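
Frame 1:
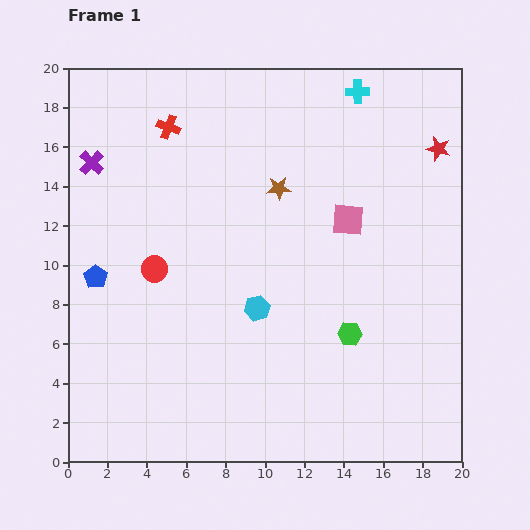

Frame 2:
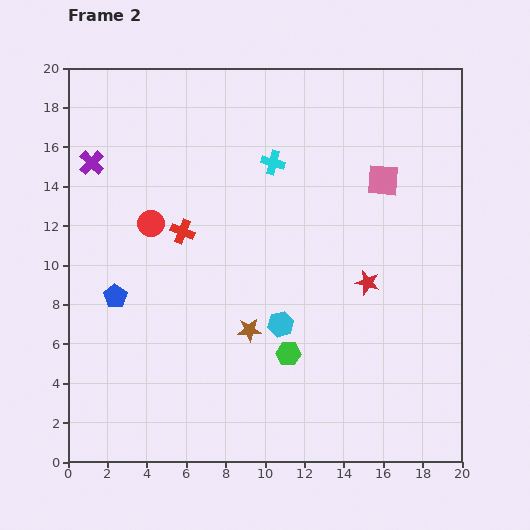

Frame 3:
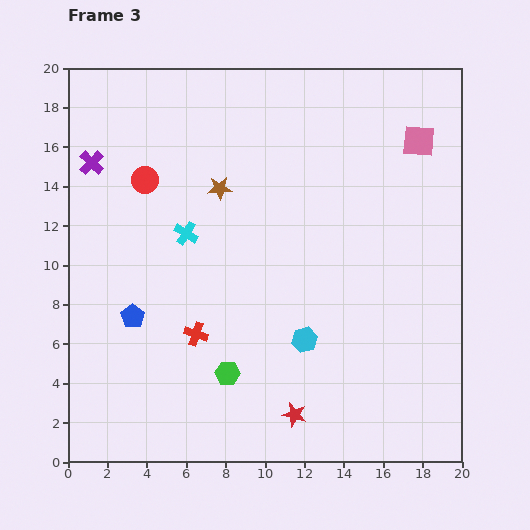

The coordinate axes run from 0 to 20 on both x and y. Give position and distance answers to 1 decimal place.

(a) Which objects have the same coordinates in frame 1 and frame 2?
the purple cross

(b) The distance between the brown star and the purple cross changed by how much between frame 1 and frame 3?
-3.0

Distance in frame 1: 9.6. Distance in frame 3: 6.6.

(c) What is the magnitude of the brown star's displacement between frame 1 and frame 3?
3.0

The brown star moved from (10.7, 13.9) to (7.7, 13.9), a distance of √(3.0² + 0.0²) ≈ 3.0.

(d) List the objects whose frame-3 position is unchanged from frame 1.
the purple cross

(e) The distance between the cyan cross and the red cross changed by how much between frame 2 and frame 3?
-0.7

Distance in frame 2: 5.8. Distance in frame 3: 5.1.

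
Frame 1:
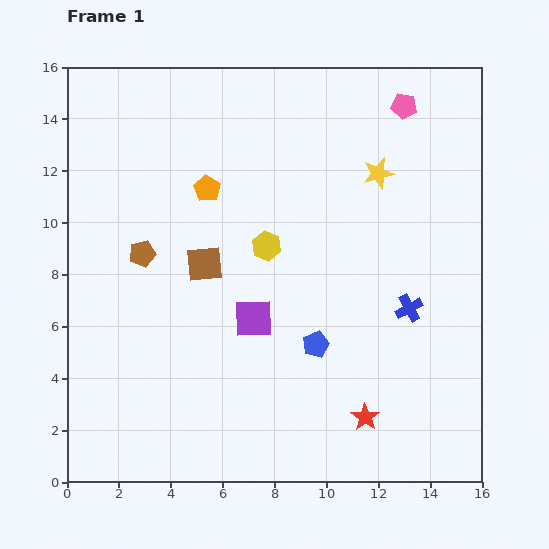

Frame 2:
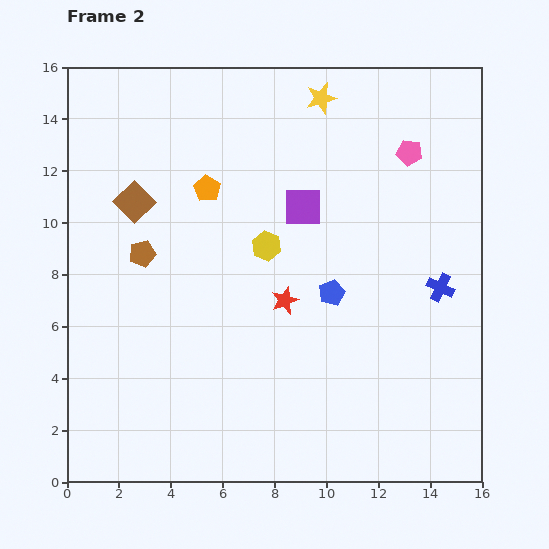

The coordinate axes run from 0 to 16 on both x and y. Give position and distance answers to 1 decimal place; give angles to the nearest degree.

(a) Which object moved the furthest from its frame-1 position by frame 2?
the red star

(moved 5.5; next 4.7)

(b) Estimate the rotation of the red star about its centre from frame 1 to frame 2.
16° clockwise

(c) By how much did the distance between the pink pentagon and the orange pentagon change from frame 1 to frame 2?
-0.3

Distance in frame 1: 8.2. Distance in frame 2: 7.9.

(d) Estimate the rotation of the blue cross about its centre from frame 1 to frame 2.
37° counter-clockwise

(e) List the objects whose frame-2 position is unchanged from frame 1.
the brown pentagon, the yellow hexagon, the orange pentagon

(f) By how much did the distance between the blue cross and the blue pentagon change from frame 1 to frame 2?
+0.3

Distance in frame 1: 3.9. Distance in frame 2: 4.2.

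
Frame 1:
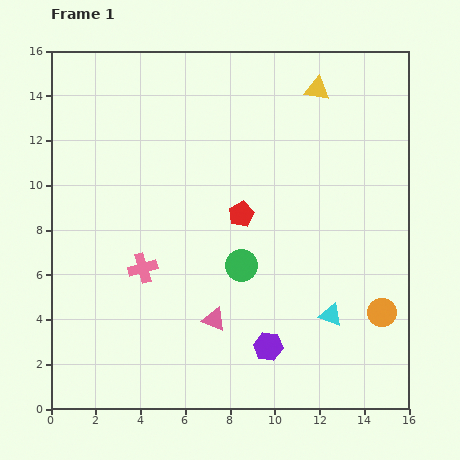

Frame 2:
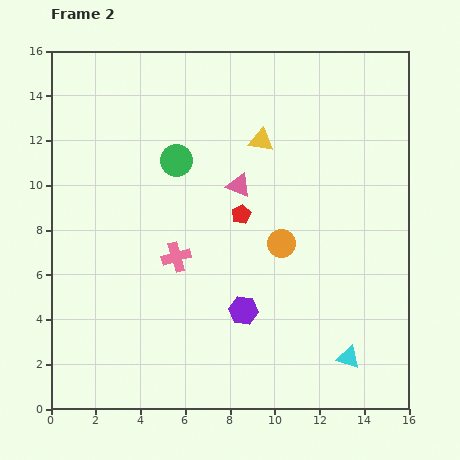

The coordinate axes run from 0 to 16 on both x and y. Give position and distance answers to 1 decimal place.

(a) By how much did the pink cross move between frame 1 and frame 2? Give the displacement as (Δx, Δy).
(1.5, 0.5)

The pink cross was at (4.1, 6.3) in frame 1 and (5.6, 6.8) in frame 2.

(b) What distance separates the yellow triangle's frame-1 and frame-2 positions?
3.4

The yellow triangle moved from (11.9, 14.3) to (9.4, 12.0), a distance of √(2.5² + 2.3²) ≈ 3.4.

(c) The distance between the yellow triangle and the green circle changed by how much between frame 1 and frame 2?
-4.7

Distance in frame 1: 8.6. Distance in frame 2: 3.9.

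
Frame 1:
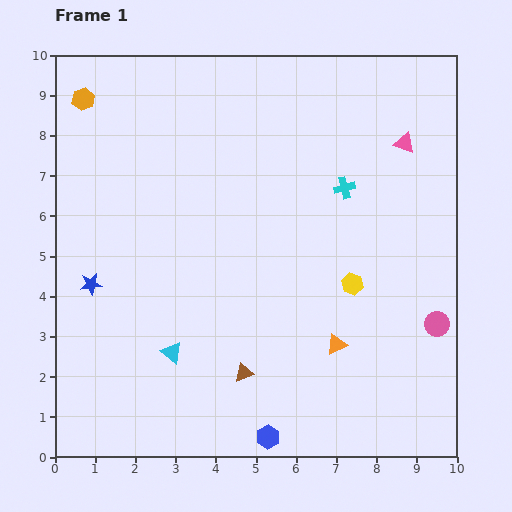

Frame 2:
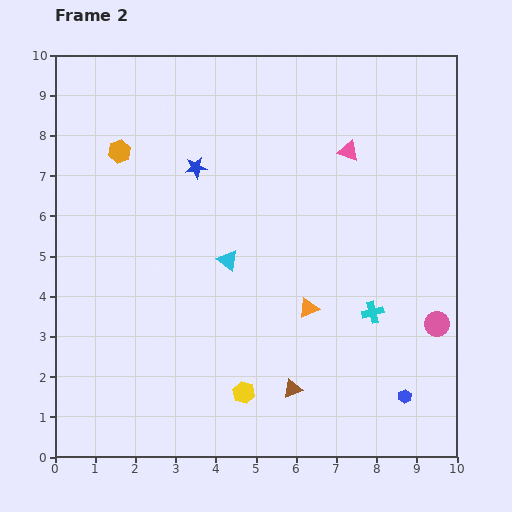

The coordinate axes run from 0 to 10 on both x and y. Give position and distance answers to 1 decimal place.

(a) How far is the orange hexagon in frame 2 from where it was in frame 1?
1.6

The orange hexagon moved from (0.7, 8.9) to (1.6, 7.6), a distance of √(0.9² + 1.3²) ≈ 1.6.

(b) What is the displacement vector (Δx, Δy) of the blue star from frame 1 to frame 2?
(2.6, 2.9)

The blue star was at (0.9, 4.3) in frame 1 and (3.5, 7.2) in frame 2.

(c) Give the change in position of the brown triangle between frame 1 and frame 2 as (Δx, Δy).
(1.2, -0.4)

The brown triangle was at (4.7, 2.1) in frame 1 and (5.9, 1.7) in frame 2.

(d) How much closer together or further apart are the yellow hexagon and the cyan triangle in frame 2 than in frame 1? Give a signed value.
-1.5

Distance in frame 1: 4.8. Distance in frame 2: 3.3.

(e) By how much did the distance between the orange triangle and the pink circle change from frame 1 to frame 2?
+0.7

Distance in frame 1: 2.5. Distance in frame 2: 3.2.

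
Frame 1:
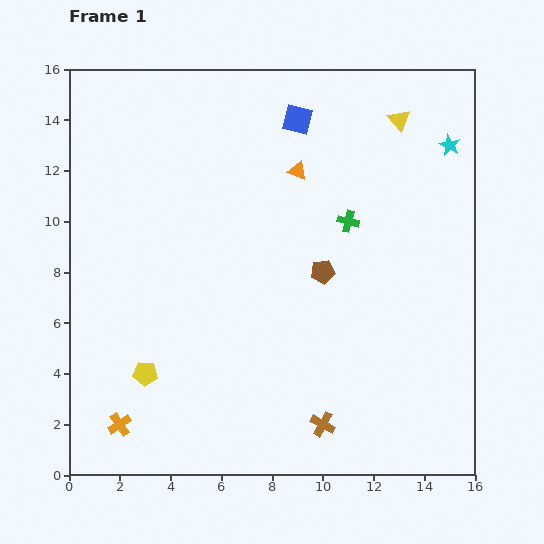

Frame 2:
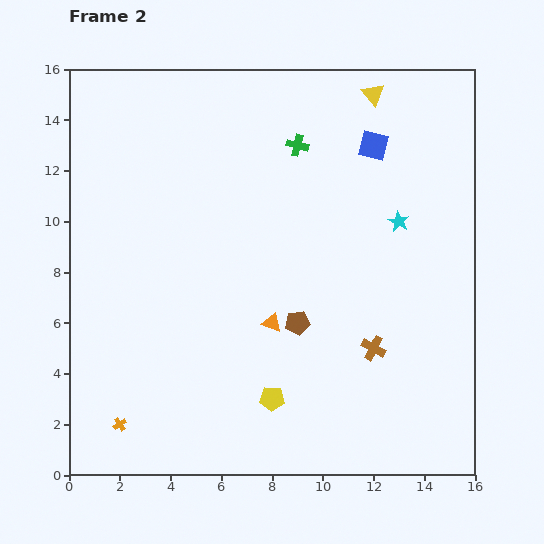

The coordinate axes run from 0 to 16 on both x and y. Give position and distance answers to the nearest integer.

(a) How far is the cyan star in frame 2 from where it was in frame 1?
4

The cyan star moved from (15, 13) to (13, 10), a distance of √(2² + 3²) ≈ 4.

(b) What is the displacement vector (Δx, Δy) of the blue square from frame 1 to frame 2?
(3, -1)

The blue square was at (9, 14) in frame 1 and (12, 13) in frame 2.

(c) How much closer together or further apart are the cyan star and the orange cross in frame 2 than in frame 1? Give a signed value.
-3

Distance in frame 1: 17. Distance in frame 2: 14.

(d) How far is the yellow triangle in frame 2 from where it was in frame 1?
1

The yellow triangle moved from (13, 14) to (12, 15), a distance of √(1² + 1²) ≈ 1.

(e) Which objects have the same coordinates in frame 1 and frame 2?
the orange cross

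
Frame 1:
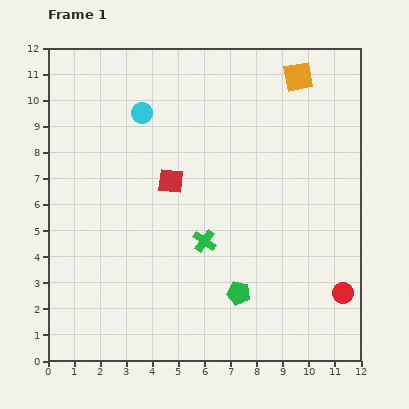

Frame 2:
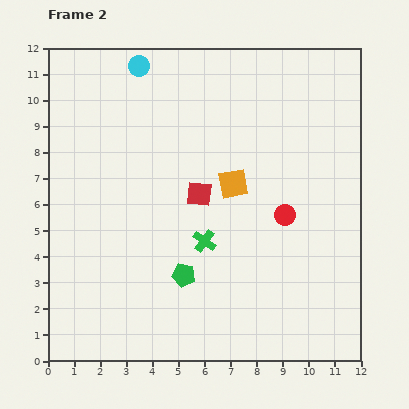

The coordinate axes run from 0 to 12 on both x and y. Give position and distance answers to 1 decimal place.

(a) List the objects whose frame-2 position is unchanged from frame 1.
the green cross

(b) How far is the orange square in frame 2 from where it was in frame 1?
4.8

The orange square moved from (9.6, 10.9) to (7.1, 6.8), a distance of √(2.5² + 4.1²) ≈ 4.8.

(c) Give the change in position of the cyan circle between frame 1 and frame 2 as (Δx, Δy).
(-0.1, 1.8)

The cyan circle was at (3.6, 9.5) in frame 1 and (3.5, 11.3) in frame 2.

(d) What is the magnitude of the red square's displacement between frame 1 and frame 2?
1.2

The red square moved from (4.7, 6.9) to (5.8, 6.4), a distance of √(1.1² + 0.5²) ≈ 1.2.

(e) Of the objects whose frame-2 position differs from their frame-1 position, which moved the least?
the red square

(moved 1.2)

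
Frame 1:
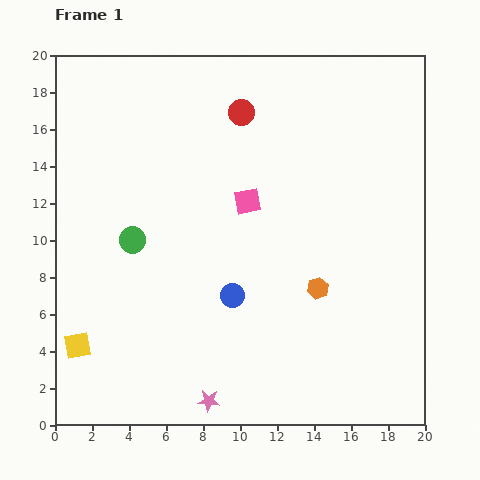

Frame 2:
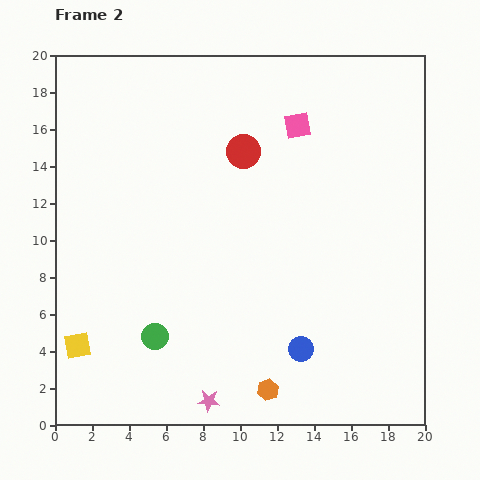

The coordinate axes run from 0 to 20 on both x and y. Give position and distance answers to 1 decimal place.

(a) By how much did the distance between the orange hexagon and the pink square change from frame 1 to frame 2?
+8.4

Distance in frame 1: 6.0. Distance in frame 2: 14.4.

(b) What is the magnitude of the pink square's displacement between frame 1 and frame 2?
4.9

The pink square moved from (10.4, 12.1) to (13.1, 16.2), a distance of √(2.7² + 4.1²) ≈ 4.9.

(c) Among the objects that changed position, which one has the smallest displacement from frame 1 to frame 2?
the red circle

(moved 2.1)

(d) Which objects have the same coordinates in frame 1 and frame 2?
the yellow square, the pink star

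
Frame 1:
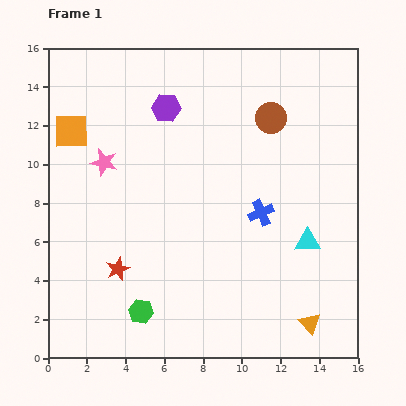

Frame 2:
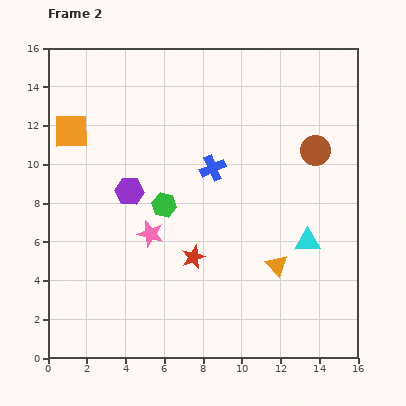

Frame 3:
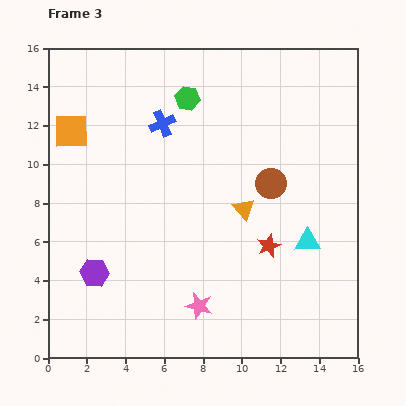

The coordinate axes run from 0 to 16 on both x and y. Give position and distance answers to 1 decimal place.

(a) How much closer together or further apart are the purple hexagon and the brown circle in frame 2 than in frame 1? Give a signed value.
+4.4

Distance in frame 1: 5.4. Distance in frame 2: 9.8.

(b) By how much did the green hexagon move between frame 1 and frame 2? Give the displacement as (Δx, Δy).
(1.2, 5.5)

The green hexagon was at (4.8, 2.4) in frame 1 and (6.0, 7.9) in frame 2.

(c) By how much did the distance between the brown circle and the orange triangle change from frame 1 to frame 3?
-8.9

Distance in frame 1: 10.8. Distance in frame 3: 1.9.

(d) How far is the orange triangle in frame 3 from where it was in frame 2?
3.4

The orange triangle moved from (11.8, 4.8) to (10.1, 7.7), a distance of √(1.7² + 2.9²) ≈ 3.4.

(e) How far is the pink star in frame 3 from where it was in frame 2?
4.5

The pink star moved from (5.3, 6.4) to (7.8, 2.7), a distance of √(2.5² + 3.7²) ≈ 4.5.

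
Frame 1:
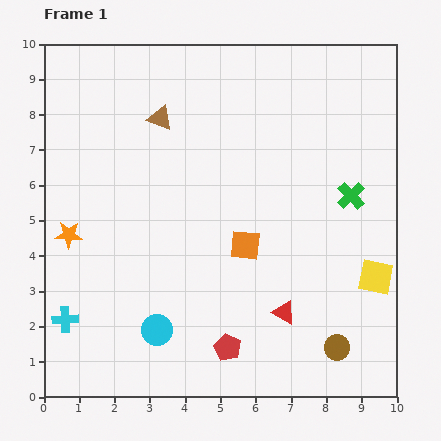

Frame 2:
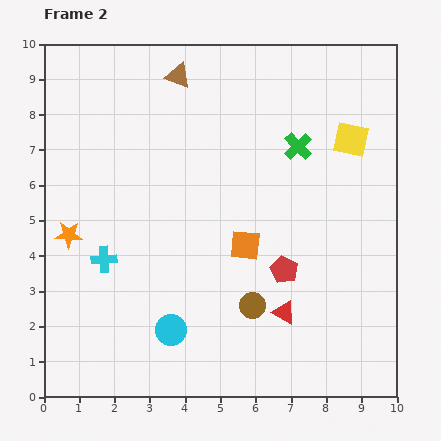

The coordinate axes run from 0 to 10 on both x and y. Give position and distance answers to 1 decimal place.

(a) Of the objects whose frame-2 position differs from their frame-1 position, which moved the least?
the cyan circle

(moved 0.4)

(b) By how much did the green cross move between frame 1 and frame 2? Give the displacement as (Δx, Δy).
(-1.5, 1.4)

The green cross was at (8.7, 5.7) in frame 1 and (7.2, 7.1) in frame 2.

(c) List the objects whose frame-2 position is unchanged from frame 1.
the orange star, the red triangle, the orange square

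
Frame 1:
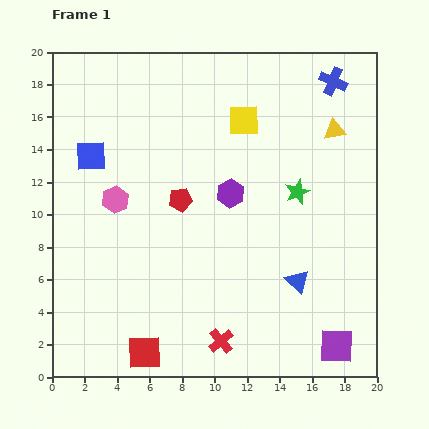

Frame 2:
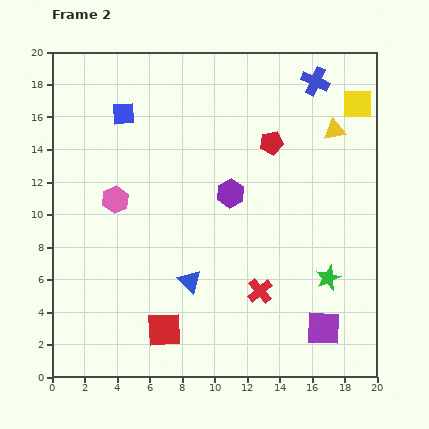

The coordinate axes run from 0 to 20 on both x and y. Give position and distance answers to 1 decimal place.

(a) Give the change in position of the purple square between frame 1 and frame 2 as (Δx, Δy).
(-0.8, 1.1)

The purple square was at (17.5, 1.9) in frame 1 and (16.7, 3.0) in frame 2.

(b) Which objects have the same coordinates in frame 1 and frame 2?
the pink hexagon, the purple hexagon, the yellow triangle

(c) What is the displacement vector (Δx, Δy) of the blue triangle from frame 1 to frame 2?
(-6.6, 0.0)

The blue triangle was at (15.1, 5.9) in frame 1 and (8.5, 5.9) in frame 2.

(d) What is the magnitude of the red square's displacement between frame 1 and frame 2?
1.8

The red square moved from (5.7, 1.5) to (6.9, 2.9), a distance of √(1.2² + 1.4²) ≈ 1.8.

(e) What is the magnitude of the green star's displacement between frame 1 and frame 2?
5.6

The green star moved from (15.1, 11.4) to (17.0, 6.1), a distance of √(1.9² + 5.3²) ≈ 5.6.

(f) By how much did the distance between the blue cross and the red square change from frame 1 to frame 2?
-2.4

Distance in frame 1: 20.3. Distance in frame 2: 17.9.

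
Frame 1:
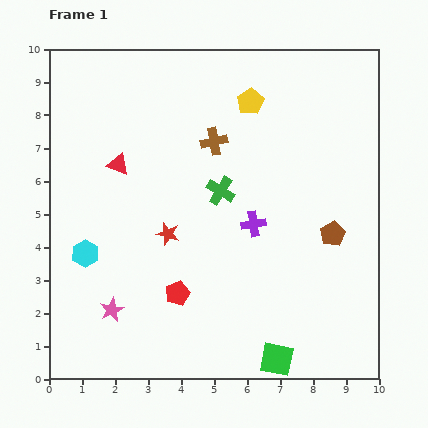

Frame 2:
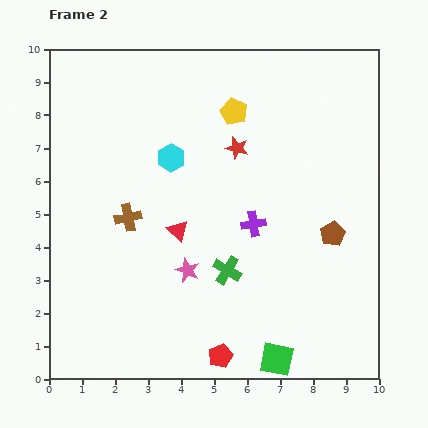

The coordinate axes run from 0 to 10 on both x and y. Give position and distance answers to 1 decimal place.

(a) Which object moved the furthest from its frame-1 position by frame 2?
the cyan hexagon

(moved 3.9; next 3.5)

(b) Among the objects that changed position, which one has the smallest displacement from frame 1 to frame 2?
the yellow pentagon

(moved 0.6)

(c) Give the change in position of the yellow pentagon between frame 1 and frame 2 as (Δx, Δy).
(-0.5, -0.3)

The yellow pentagon was at (6.1, 8.4) in frame 1 and (5.6, 8.1) in frame 2.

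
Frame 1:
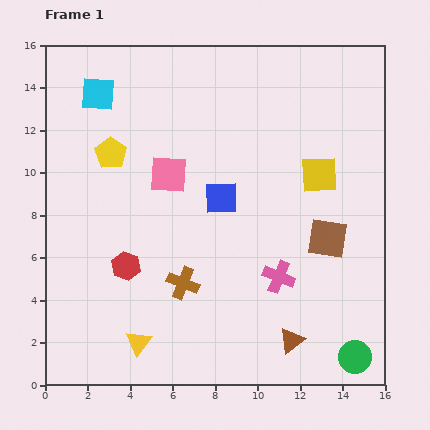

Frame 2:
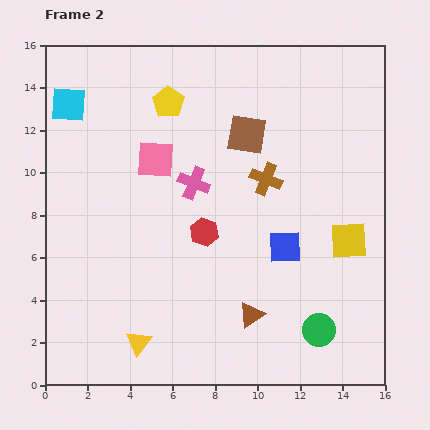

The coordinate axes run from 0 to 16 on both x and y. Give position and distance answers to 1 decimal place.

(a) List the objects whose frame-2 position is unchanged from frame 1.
the yellow triangle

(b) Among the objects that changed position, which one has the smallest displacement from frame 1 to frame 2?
the pink square

(moved 0.9)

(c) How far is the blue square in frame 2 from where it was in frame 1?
3.8

The blue square moved from (8.3, 8.8) to (11.3, 6.5), a distance of √(3.0² + 2.3²) ≈ 3.8.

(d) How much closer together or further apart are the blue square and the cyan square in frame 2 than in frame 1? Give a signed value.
+4.6

Distance in frame 1: 7.6. Distance in frame 2: 12.2.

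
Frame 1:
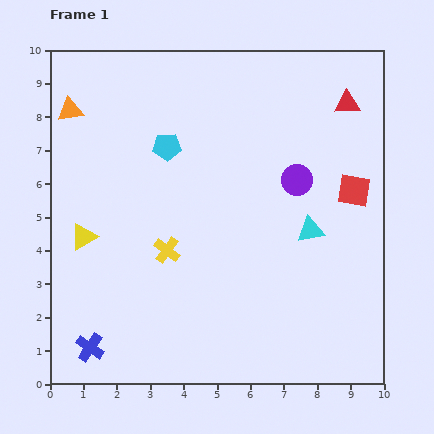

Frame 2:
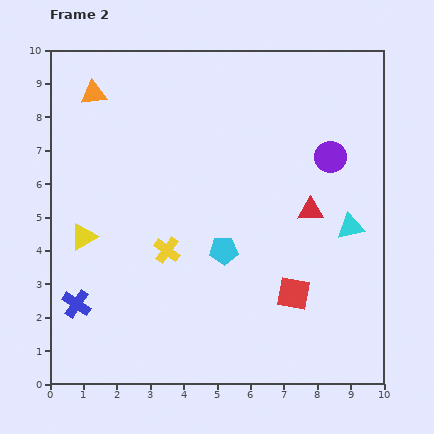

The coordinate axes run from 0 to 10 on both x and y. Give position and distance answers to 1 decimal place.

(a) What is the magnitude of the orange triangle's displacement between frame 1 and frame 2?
0.9

The orange triangle moved from (0.6, 8.2) to (1.3, 8.7), a distance of √(0.7² + 0.5²) ≈ 0.9.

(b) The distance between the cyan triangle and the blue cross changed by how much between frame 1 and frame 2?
+1.0

Distance in frame 1: 7.5. Distance in frame 2: 8.5.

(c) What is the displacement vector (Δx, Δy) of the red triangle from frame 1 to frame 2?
(-1.1, -3.2)

The red triangle was at (8.9, 8.4) in frame 1 and (7.8, 5.2) in frame 2.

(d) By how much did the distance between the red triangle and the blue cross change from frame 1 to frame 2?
-3.1

Distance in frame 1: 10.6. Distance in frame 2: 7.5.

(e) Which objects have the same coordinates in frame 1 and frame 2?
the yellow cross, the yellow triangle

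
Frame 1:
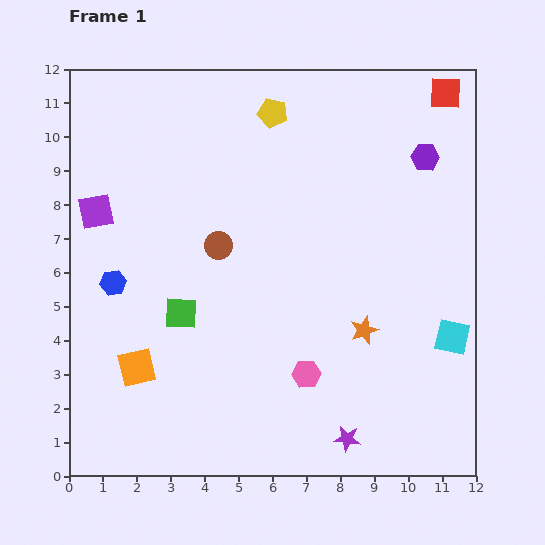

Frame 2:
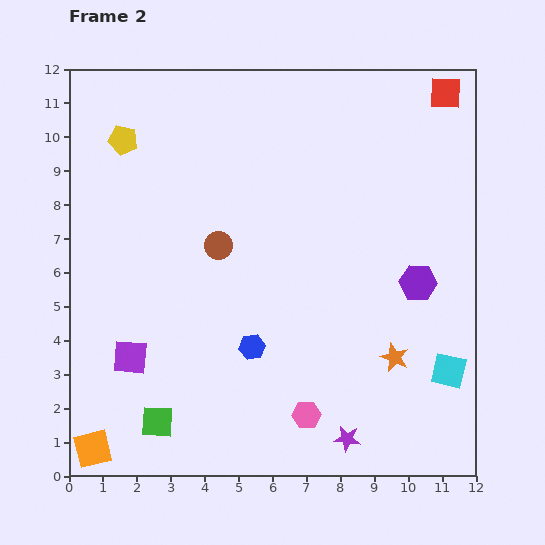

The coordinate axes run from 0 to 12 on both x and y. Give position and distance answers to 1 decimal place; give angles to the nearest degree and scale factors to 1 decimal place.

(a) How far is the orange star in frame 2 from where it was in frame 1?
1.2

The orange star moved from (8.7, 4.3) to (9.6, 3.5), a distance of √(0.9² + 0.8²) ≈ 1.2.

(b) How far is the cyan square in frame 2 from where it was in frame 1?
1.0

The cyan square moved from (11.3, 4.1) to (11.2, 3.1), a distance of √(0.1² + 1.0²) ≈ 1.0.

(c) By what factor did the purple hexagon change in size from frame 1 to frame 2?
1.3×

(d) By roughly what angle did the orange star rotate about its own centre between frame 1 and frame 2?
29° counter-clockwise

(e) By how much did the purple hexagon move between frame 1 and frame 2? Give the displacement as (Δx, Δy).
(-0.2, -3.7)

The purple hexagon was at (10.5, 9.4) in frame 1 and (10.3, 5.7) in frame 2.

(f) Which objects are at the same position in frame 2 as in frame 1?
the red square, the purple star, the brown circle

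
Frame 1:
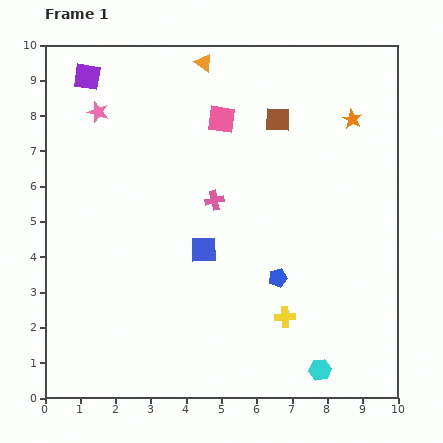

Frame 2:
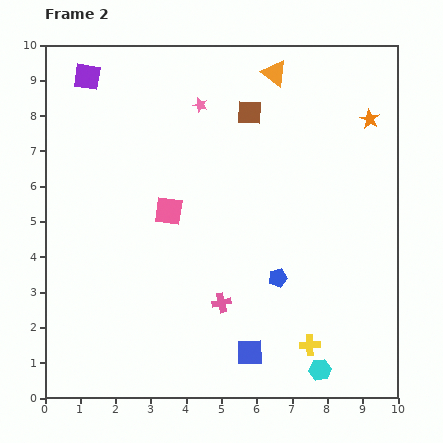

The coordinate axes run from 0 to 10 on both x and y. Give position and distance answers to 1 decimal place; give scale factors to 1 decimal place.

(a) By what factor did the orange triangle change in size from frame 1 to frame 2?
1.5×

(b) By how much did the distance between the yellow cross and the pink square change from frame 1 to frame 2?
-0.4

Distance in frame 1: 5.9. Distance in frame 2: 5.5.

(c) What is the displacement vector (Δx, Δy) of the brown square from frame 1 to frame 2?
(-0.8, 0.2)

The brown square was at (6.6, 7.9) in frame 1 and (5.8, 8.1) in frame 2.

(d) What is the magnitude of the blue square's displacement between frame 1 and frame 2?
3.2

The blue square moved from (4.5, 4.2) to (5.8, 1.3), a distance of √(1.3² + 2.9²) ≈ 3.2.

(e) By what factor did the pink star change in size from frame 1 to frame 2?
0.7×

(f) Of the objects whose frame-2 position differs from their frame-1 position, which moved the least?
the orange star

(moved 0.5)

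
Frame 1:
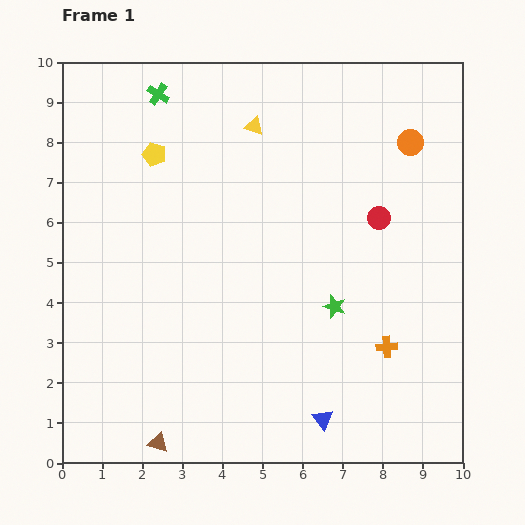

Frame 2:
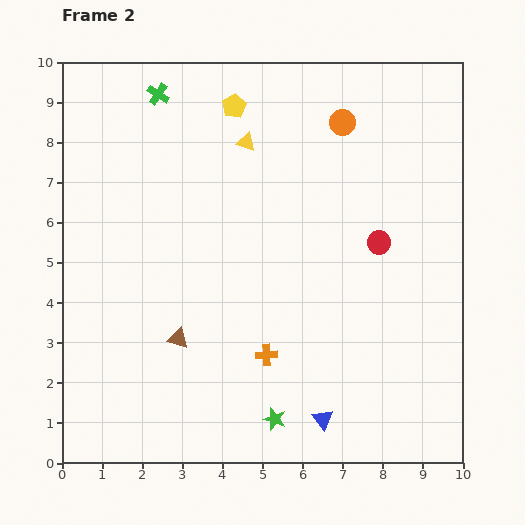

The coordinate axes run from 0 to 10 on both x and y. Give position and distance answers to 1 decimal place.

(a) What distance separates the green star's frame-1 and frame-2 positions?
3.2

The green star moved from (6.8, 3.9) to (5.3, 1.1), a distance of √(1.5² + 2.8²) ≈ 3.2.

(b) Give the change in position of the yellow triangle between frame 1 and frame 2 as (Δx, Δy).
(-0.2, -0.4)

The yellow triangle was at (4.8, 8.4) in frame 1 and (4.6, 8.0) in frame 2.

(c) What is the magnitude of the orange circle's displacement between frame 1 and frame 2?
1.8

The orange circle moved from (8.7, 8.0) to (7.0, 8.5), a distance of √(1.7² + 0.5²) ≈ 1.8.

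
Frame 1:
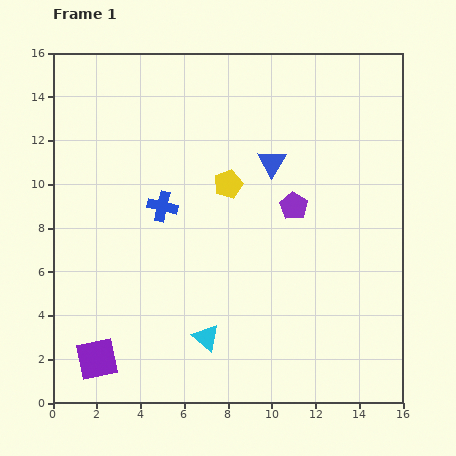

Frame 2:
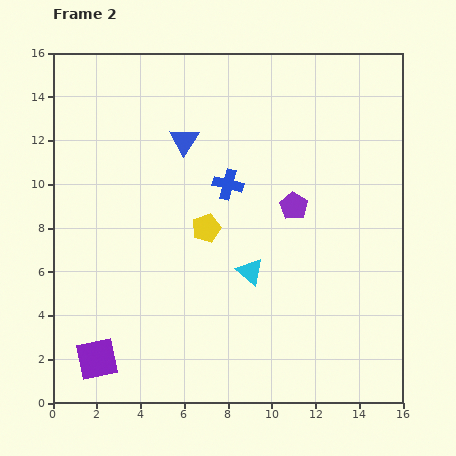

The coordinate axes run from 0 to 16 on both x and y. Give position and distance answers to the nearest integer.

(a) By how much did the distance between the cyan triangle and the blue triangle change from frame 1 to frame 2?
-2

Distance in frame 1: 9. Distance in frame 2: 7.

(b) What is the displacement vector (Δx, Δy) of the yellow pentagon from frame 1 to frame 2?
(-1, -2)

The yellow pentagon was at (8, 10) in frame 1 and (7, 8) in frame 2.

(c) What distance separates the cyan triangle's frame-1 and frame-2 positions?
4

The cyan triangle moved from (7, 3) to (9, 6), a distance of √(2² + 3²) ≈ 4.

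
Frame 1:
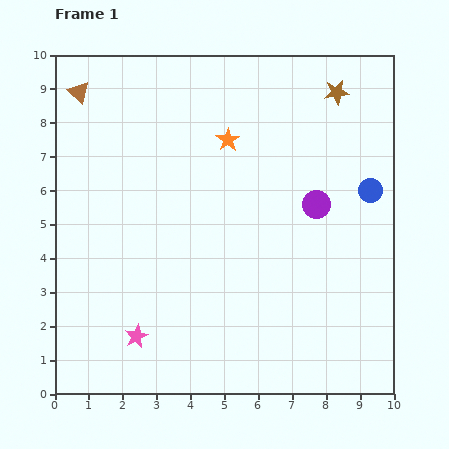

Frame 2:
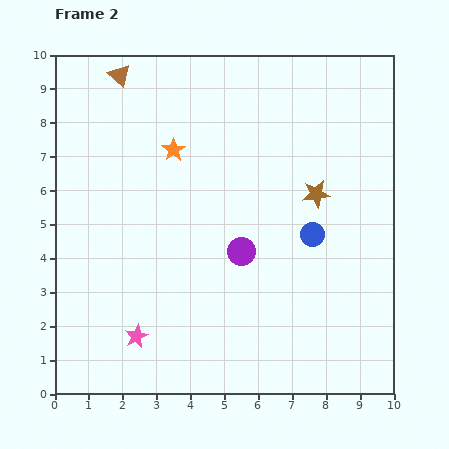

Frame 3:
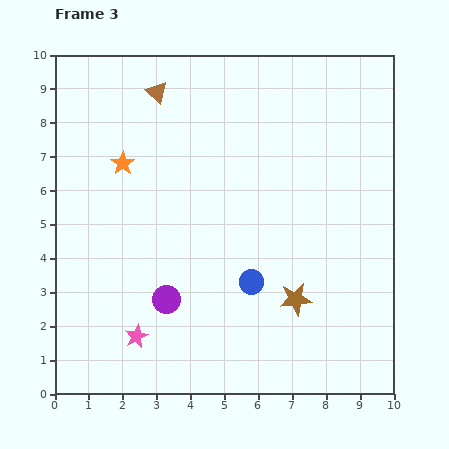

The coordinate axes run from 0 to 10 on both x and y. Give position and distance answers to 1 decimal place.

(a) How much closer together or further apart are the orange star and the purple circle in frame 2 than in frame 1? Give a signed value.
+0.4

Distance in frame 1: 3.2. Distance in frame 2: 3.6.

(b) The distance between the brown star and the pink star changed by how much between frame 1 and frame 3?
-4.5

Distance in frame 1: 9.3. Distance in frame 3: 4.8.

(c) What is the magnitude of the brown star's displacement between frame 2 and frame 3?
3.2

The brown star moved from (7.7, 5.9) to (7.1, 2.8), a distance of √(0.6² + 3.1²) ≈ 3.2.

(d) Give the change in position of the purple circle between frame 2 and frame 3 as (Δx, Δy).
(-2.2, -1.4)

The purple circle was at (5.5, 4.2) in frame 2 and (3.3, 2.8) in frame 3.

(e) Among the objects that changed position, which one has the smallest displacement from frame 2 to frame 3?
the brown triangle

(moved 1.2)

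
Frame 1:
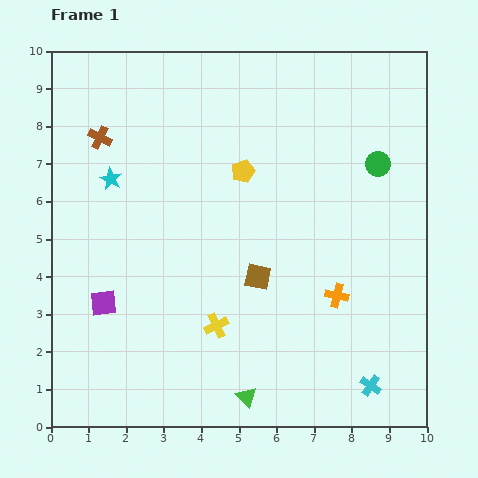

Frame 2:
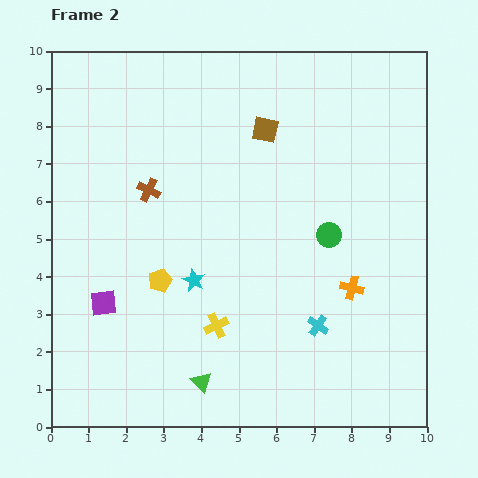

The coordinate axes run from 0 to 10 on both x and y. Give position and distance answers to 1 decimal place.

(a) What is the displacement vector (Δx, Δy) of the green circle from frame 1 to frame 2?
(-1.3, -1.9)

The green circle was at (8.7, 7.0) in frame 1 and (7.4, 5.1) in frame 2.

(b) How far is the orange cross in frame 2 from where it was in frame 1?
0.4

The orange cross moved from (7.6, 3.5) to (8.0, 3.7), a distance of √(0.4² + 0.2²) ≈ 0.4.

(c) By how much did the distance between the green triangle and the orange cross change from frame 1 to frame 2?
+1.1

Distance in frame 1: 3.6. Distance in frame 2: 4.7.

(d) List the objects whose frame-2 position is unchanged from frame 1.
the purple square, the yellow cross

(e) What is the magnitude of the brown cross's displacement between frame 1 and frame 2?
1.9

The brown cross moved from (1.3, 7.7) to (2.6, 6.3), a distance of √(1.3² + 1.4²) ≈ 1.9.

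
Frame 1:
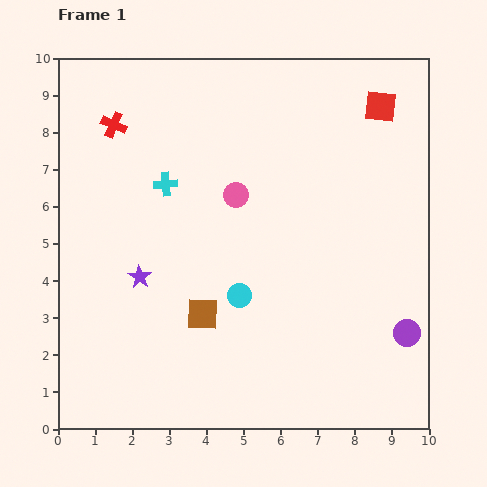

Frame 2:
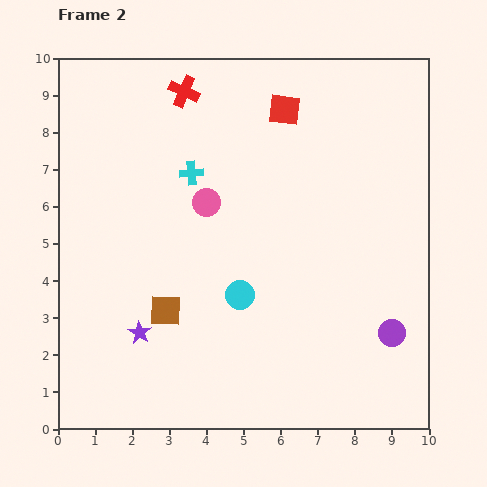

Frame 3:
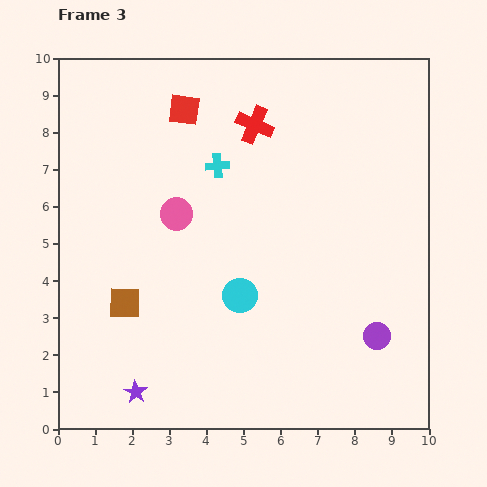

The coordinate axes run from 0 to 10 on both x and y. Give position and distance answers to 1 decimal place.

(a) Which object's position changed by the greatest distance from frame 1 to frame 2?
the red square

(moved 2.6; next 2.1)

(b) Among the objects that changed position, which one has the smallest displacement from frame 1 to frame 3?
the purple circle

(moved 0.8)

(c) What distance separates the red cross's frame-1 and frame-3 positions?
3.8

The red cross moved from (1.5, 8.2) to (5.3, 8.2), a distance of √(3.8² + 0.0²) ≈ 3.8.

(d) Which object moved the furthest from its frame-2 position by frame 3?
the red square

(moved 2.7; next 2.1)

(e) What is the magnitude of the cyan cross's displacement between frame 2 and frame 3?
0.7

The cyan cross moved from (3.6, 6.9) to (4.3, 7.1), a distance of √(0.7² + 0.2²) ≈ 0.7.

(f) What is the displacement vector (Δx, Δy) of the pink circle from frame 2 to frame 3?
(-0.8, -0.3)

The pink circle was at (4.0, 6.1) in frame 2 and (3.2, 5.8) in frame 3.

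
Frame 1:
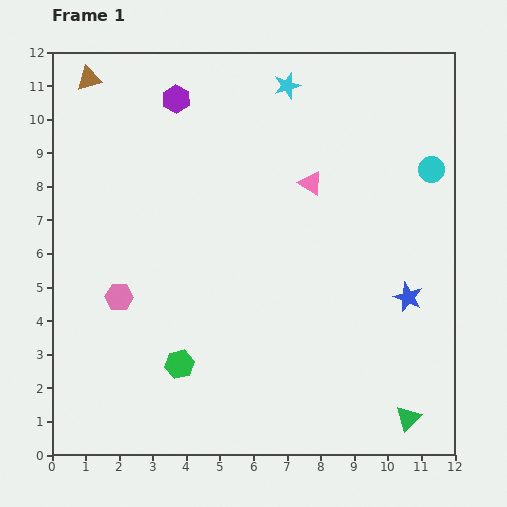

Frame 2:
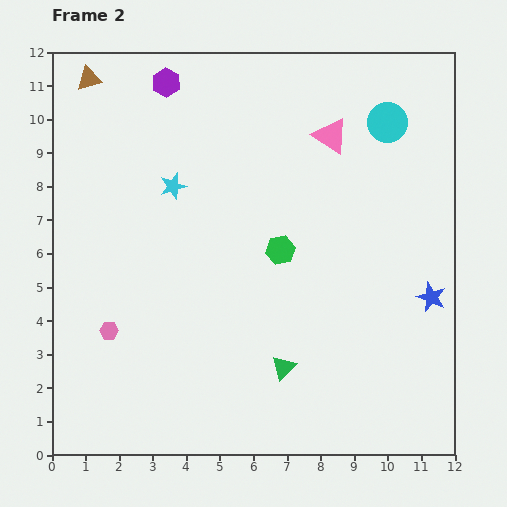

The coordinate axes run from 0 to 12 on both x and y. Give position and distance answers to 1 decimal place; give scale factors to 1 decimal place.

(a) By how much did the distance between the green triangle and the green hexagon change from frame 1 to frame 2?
-3.5

Distance in frame 1: 7.0. Distance in frame 2: 3.5.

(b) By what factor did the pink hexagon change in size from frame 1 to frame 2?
0.7×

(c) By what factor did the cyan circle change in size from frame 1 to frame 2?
1.5×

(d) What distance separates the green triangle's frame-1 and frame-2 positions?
4.0

The green triangle moved from (10.6, 1.1) to (6.9, 2.6), a distance of √(3.7² + 1.5²) ≈ 4.0.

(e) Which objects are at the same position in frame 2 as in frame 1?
the brown triangle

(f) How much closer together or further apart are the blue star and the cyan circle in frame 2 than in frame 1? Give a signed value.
+1.5

Distance in frame 1: 3.9. Distance in frame 2: 5.4.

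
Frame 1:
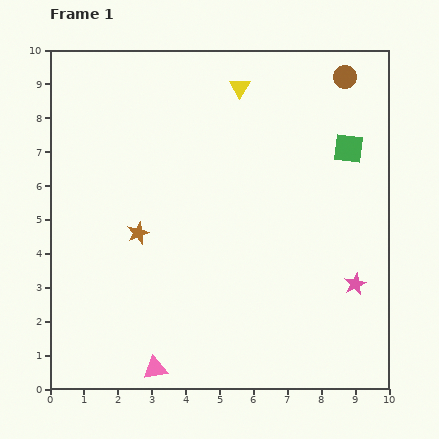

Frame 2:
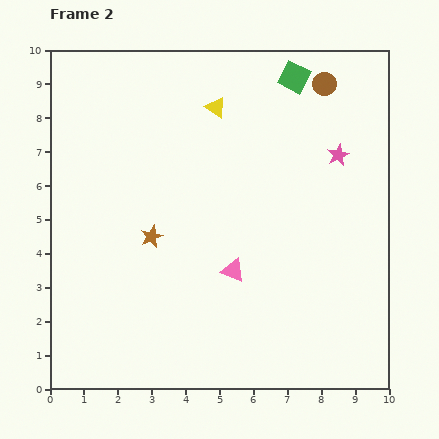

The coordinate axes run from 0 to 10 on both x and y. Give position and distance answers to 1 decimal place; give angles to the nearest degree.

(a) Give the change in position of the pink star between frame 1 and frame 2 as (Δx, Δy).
(-0.5, 3.8)

The pink star was at (9.0, 3.1) in frame 1 and (8.5, 6.9) in frame 2.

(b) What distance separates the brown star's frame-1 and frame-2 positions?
0.4

The brown star moved from (2.6, 4.6) to (3.0, 4.5), a distance of √(0.4² + 0.1²) ≈ 0.4.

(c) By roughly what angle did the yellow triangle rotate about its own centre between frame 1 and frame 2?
27° counter-clockwise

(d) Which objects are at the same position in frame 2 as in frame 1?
none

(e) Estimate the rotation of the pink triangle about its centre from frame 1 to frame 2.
32° clockwise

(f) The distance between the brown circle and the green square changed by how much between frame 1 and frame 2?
-1.2

Distance in frame 1: 2.1. Distance in frame 2: 0.9.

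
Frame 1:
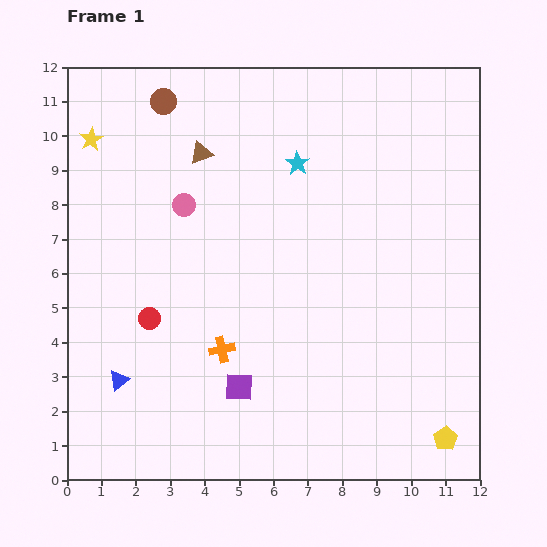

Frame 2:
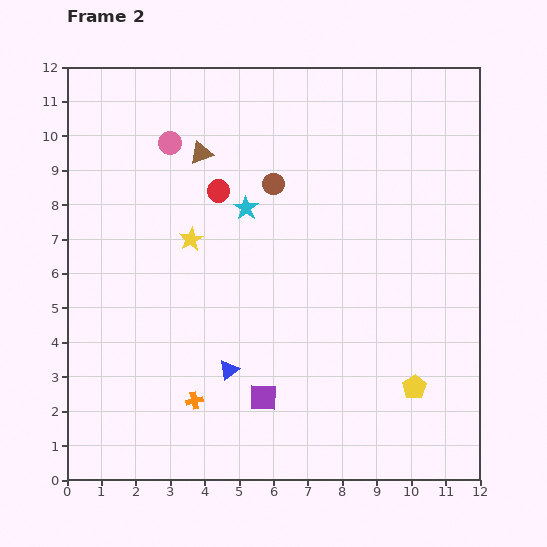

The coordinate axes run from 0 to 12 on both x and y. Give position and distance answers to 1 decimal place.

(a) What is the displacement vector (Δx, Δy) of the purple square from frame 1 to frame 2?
(0.7, -0.3)

The purple square was at (5.0, 2.7) in frame 1 and (5.7, 2.4) in frame 2.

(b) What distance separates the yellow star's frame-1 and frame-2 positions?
4.1

The yellow star moved from (0.7, 9.9) to (3.6, 7.0), a distance of √(2.9² + 2.9²) ≈ 4.1.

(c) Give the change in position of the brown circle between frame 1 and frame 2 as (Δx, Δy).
(3.2, -2.4)

The brown circle was at (2.8, 11.0) in frame 1 and (6.0, 8.6) in frame 2.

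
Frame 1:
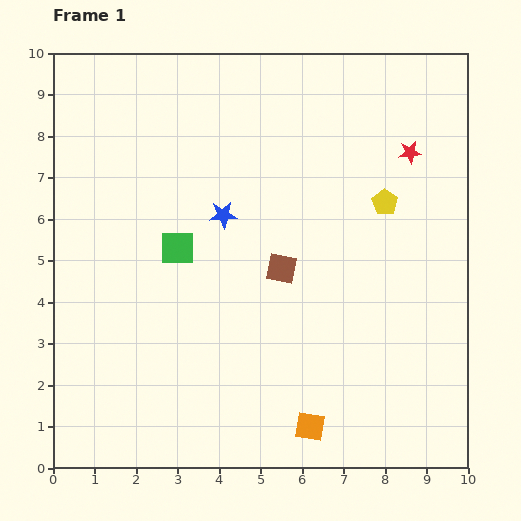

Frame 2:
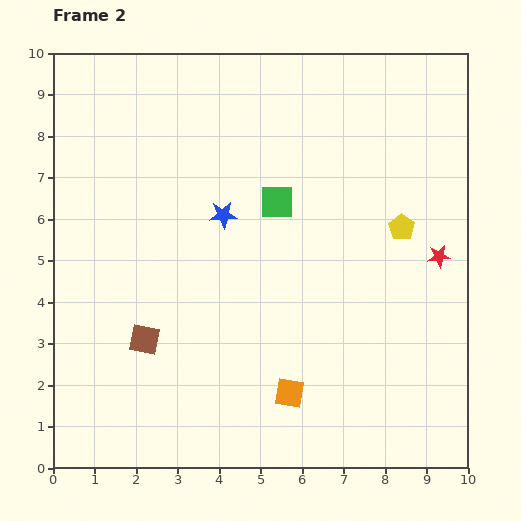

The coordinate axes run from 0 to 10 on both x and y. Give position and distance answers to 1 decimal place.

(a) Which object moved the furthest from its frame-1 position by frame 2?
the brown square

(moved 3.7; next 2.6)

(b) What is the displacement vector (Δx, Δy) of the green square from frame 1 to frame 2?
(2.4, 1.1)

The green square was at (3.0, 5.3) in frame 1 and (5.4, 6.4) in frame 2.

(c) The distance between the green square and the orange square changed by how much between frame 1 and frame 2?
-0.8

Distance in frame 1: 5.4. Distance in frame 2: 4.6.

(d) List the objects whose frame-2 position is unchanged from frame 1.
the blue star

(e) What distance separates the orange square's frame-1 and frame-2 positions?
0.9

The orange square moved from (6.2, 1.0) to (5.7, 1.8), a distance of √(0.5² + 0.8²) ≈ 0.9.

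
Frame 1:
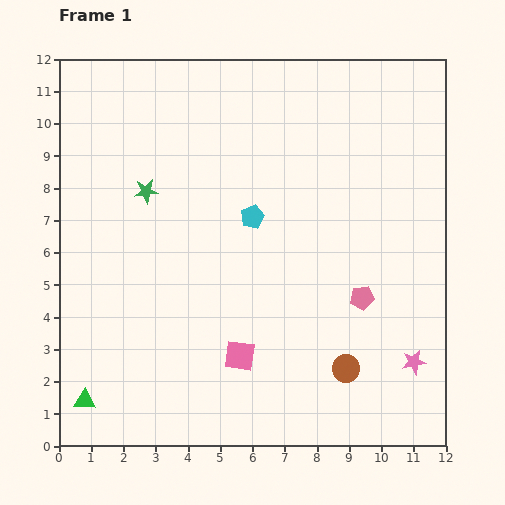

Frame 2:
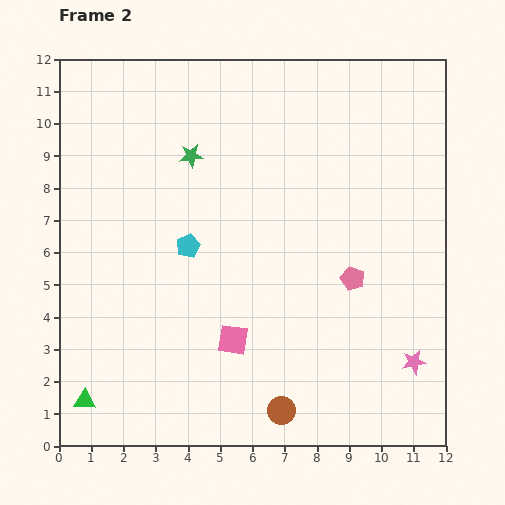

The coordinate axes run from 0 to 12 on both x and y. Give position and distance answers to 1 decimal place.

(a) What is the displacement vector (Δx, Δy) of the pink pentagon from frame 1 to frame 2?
(-0.3, 0.6)

The pink pentagon was at (9.4, 4.6) in frame 1 and (9.1, 5.2) in frame 2.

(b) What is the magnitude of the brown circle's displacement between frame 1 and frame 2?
2.4

The brown circle moved from (8.9, 2.4) to (6.9, 1.1), a distance of √(2.0² + 1.3²) ≈ 2.4.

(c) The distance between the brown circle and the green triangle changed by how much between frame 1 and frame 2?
-2.1

Distance in frame 1: 8.2. Distance in frame 2: 6.1.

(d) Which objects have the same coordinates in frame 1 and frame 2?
the pink star, the green triangle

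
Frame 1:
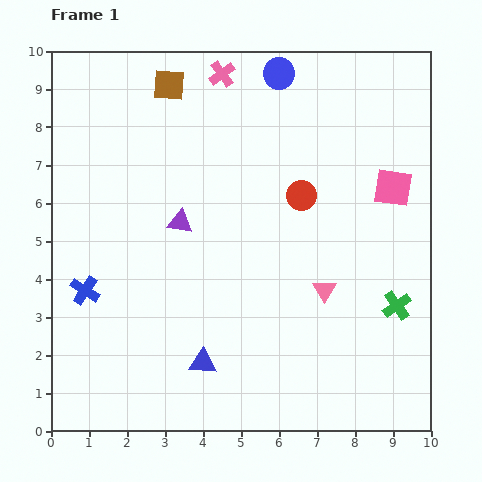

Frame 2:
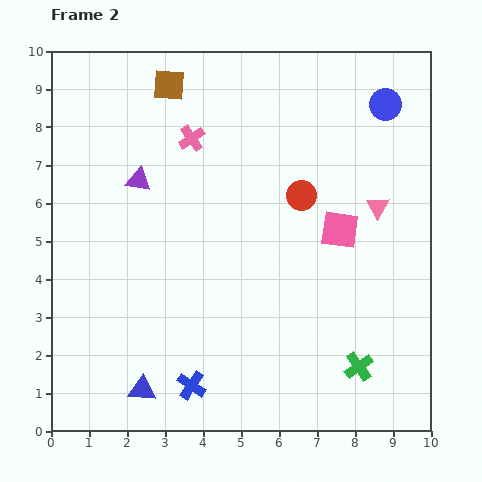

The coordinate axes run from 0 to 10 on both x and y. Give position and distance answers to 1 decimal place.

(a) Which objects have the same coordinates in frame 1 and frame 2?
the brown square, the red circle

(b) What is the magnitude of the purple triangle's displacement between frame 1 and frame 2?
1.6

The purple triangle moved from (3.4, 5.5) to (2.3, 6.6), a distance of √(1.1² + 1.1²) ≈ 1.6.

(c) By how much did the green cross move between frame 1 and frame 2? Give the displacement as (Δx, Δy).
(-1.0, -1.6)

The green cross was at (9.1, 3.3) in frame 1 and (8.1, 1.7) in frame 2.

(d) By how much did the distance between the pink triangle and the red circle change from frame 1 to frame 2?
-0.6

Distance in frame 1: 2.6. Distance in frame 2: 2.0.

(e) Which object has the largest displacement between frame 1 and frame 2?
the blue cross

(moved 3.8; next 2.9)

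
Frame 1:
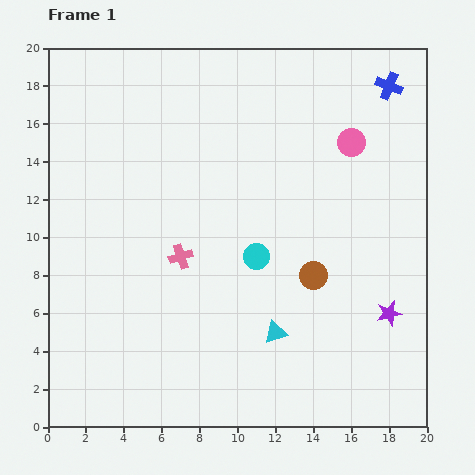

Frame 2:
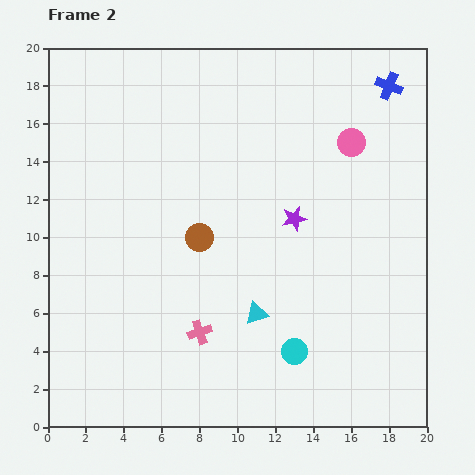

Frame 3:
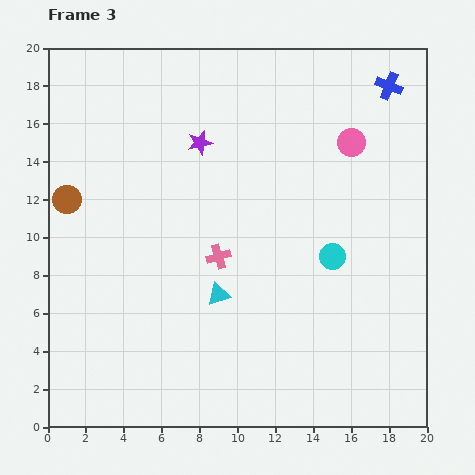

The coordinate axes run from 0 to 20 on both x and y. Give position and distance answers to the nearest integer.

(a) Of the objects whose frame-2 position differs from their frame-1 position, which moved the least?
the cyan triangle

(moved 1)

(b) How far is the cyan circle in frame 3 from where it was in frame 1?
4

The cyan circle moved from (11, 9) to (15, 9), a distance of √(4² + 0²) ≈ 4.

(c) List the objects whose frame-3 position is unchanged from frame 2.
the blue cross, the pink circle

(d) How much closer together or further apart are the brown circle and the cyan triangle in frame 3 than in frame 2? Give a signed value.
+4

Distance in frame 2: 5. Distance in frame 3: 9.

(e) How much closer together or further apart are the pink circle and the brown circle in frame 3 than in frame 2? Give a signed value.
+6

Distance in frame 2: 9. Distance in frame 3: 15.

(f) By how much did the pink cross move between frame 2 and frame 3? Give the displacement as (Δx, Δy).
(1, 4)

The pink cross was at (8, 5) in frame 2 and (9, 9) in frame 3.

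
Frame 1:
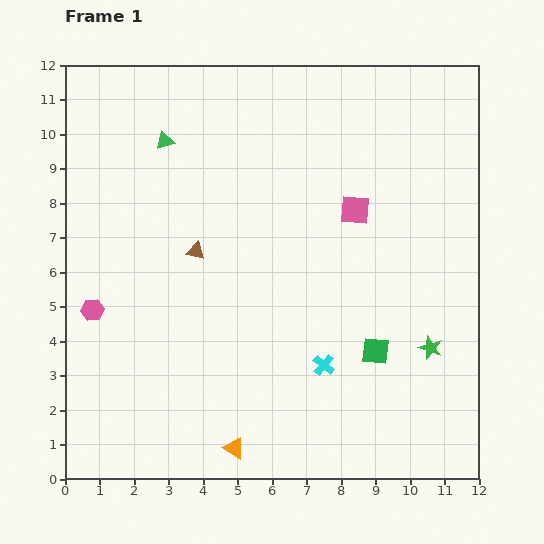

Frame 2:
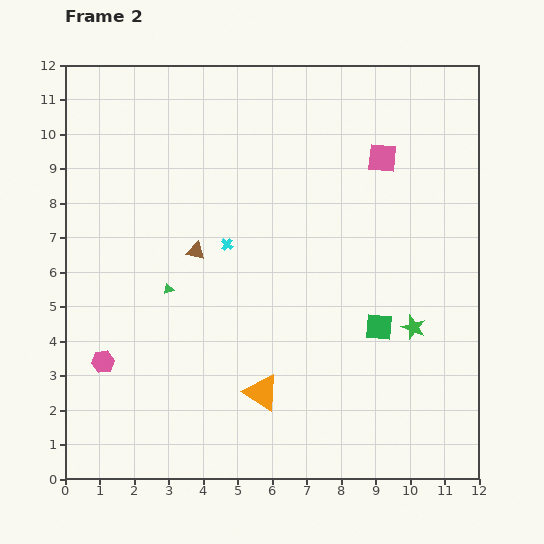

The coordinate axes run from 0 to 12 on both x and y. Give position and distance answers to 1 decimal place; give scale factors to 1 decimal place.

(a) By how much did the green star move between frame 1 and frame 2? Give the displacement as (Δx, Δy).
(-0.5, 0.6)

The green star was at (10.6, 3.8) in frame 1 and (10.1, 4.4) in frame 2.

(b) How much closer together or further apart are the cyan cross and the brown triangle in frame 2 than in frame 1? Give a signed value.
-4.1

Distance in frame 1: 5.0. Distance in frame 2: 0.9.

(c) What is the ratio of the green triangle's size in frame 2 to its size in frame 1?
0.6×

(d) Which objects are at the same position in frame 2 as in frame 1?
the brown triangle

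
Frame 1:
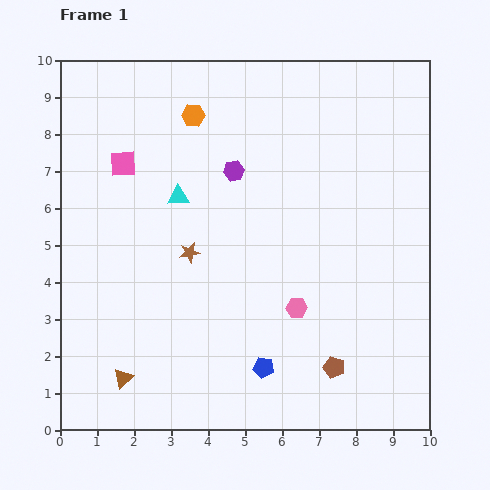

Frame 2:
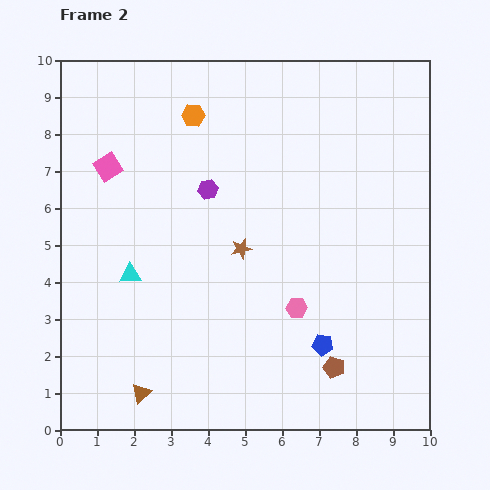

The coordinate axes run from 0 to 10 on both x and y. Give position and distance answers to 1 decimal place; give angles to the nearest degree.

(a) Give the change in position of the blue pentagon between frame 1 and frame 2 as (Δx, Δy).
(1.6, 0.6)

The blue pentagon was at (5.5, 1.7) in frame 1 and (7.1, 2.3) in frame 2.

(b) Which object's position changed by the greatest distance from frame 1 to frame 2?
the cyan triangle

(moved 2.5; next 1.7)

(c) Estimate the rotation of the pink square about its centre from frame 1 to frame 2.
28° counter-clockwise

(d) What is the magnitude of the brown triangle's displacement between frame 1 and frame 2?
0.6

The brown triangle moved from (1.7, 1.4) to (2.2, 1.0), a distance of √(0.5² + 0.4²) ≈ 0.6.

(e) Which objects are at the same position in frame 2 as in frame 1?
the brown pentagon, the orange hexagon, the pink hexagon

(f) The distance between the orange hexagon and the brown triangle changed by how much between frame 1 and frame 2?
+0.3

Distance in frame 1: 7.3. Distance in frame 2: 7.6.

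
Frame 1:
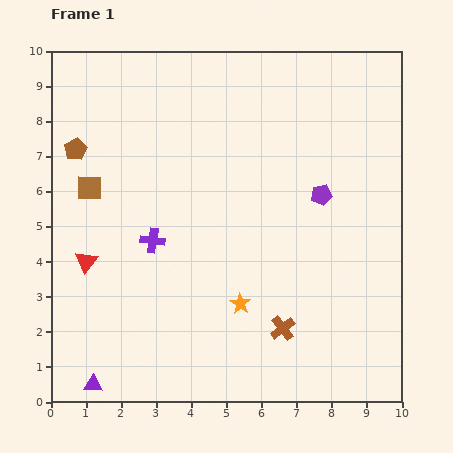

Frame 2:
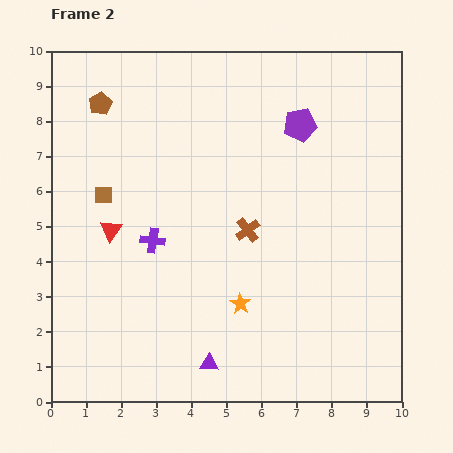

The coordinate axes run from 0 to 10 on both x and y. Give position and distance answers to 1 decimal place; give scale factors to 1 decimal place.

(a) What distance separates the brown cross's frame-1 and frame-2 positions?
3.0

The brown cross moved from (6.6, 2.1) to (5.6, 4.9), a distance of √(1.0² + 2.8²) ≈ 3.0.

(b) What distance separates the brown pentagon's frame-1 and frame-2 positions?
1.5

The brown pentagon moved from (0.7, 7.2) to (1.4, 8.5), a distance of √(0.7² + 1.3²) ≈ 1.5.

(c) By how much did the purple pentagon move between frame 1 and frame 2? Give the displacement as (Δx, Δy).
(-0.6, 2.0)

The purple pentagon was at (7.7, 5.9) in frame 1 and (7.1, 7.9) in frame 2.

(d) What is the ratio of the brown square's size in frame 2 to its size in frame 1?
0.7×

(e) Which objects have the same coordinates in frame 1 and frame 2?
the purple cross, the orange star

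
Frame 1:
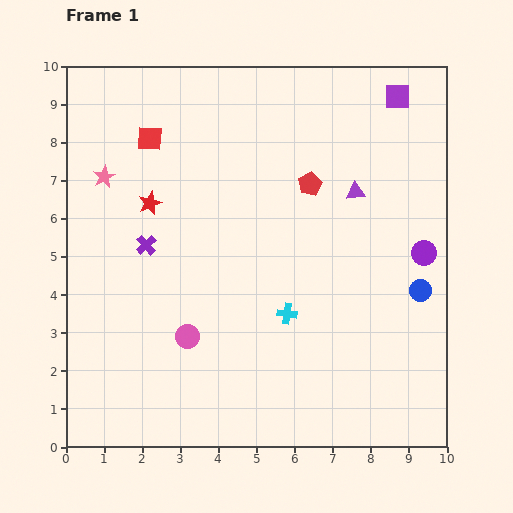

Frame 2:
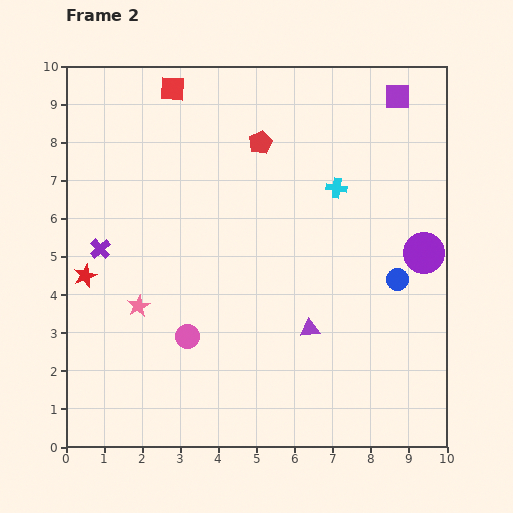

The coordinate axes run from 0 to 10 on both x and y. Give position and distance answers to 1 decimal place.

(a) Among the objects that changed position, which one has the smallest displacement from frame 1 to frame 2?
the blue circle

(moved 0.7)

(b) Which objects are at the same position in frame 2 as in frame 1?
the pink circle, the purple square, the purple circle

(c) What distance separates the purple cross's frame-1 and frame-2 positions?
1.2

The purple cross moved from (2.1, 5.3) to (0.9, 5.2), a distance of √(1.2² + 0.1²) ≈ 1.2.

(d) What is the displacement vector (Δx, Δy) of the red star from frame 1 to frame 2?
(-1.7, -1.9)

The red star was at (2.2, 6.4) in frame 1 and (0.5, 4.5) in frame 2.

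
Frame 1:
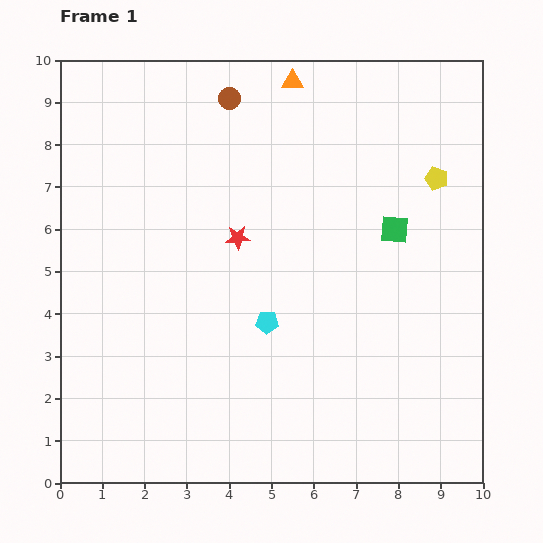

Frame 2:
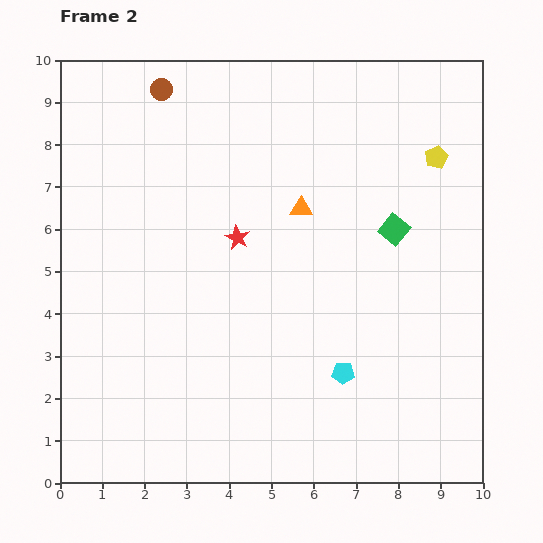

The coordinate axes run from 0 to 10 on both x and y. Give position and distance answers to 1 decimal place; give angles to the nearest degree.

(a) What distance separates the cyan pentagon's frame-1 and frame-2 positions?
2.2

The cyan pentagon moved from (4.9, 3.8) to (6.7, 2.6), a distance of √(1.8² + 1.2²) ≈ 2.2.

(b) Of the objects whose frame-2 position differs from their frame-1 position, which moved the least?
the yellow pentagon

(moved 0.5)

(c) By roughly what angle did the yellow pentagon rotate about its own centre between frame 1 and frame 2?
31° clockwise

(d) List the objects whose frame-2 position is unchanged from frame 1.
the red star, the green square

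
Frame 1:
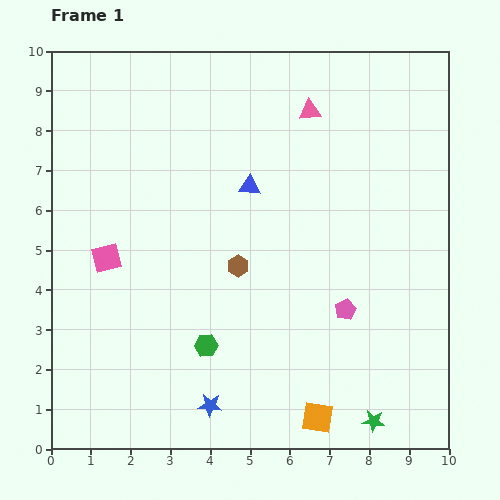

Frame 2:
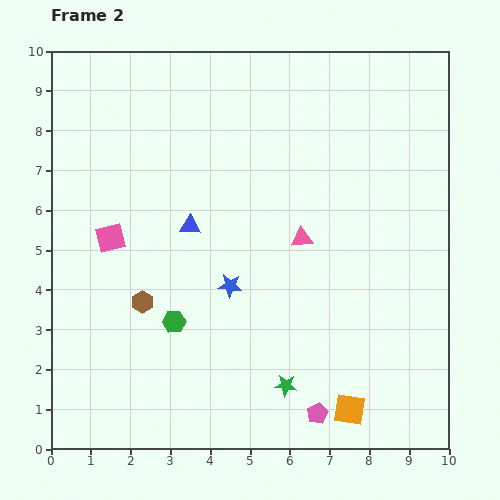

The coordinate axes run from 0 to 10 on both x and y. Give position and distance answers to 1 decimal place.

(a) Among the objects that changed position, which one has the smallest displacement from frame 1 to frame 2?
the pink square

(moved 0.5)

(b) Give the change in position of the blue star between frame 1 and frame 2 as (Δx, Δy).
(0.5, 3.0)

The blue star was at (4.0, 1.1) in frame 1 and (4.5, 4.1) in frame 2.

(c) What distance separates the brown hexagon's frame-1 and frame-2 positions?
2.6

The brown hexagon moved from (4.7, 4.6) to (2.3, 3.7), a distance of √(2.4² + 0.9²) ≈ 2.6.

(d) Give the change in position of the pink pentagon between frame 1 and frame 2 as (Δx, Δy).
(-0.7, -2.6)

The pink pentagon was at (7.4, 3.5) in frame 1 and (6.7, 0.9) in frame 2.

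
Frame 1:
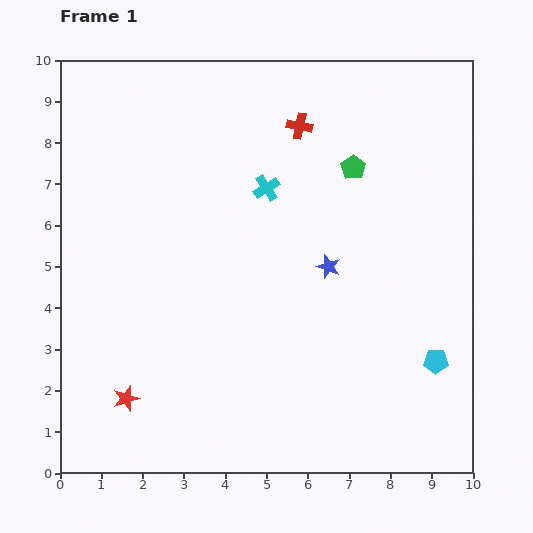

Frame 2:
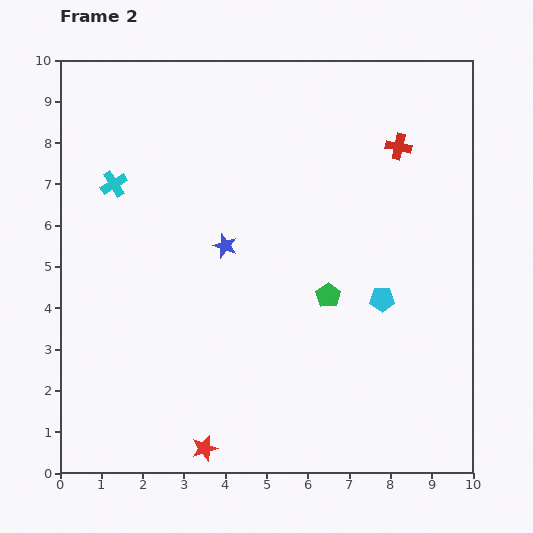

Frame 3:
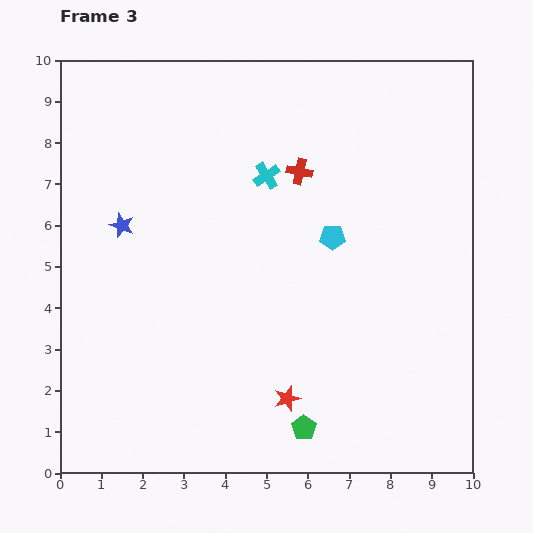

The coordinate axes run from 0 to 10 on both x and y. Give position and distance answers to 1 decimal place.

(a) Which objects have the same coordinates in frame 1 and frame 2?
none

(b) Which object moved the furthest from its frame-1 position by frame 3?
the green pentagon

(moved 6.4; next 5.1)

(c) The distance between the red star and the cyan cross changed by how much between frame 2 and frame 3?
-1.4

Distance in frame 2: 6.8. Distance in frame 3: 5.4.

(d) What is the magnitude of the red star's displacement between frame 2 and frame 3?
2.3

The red star moved from (3.5, 0.6) to (5.5, 1.8), a distance of √(2.0² + 1.2²) ≈ 2.3.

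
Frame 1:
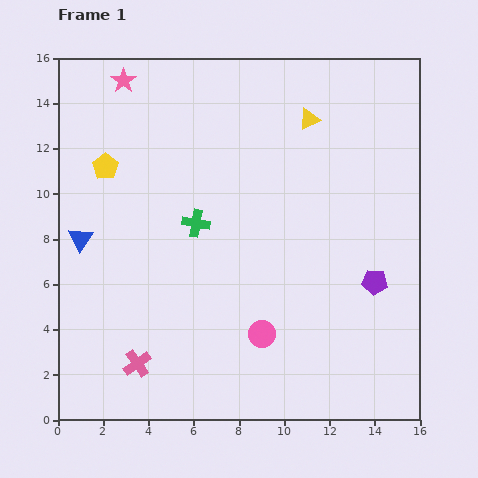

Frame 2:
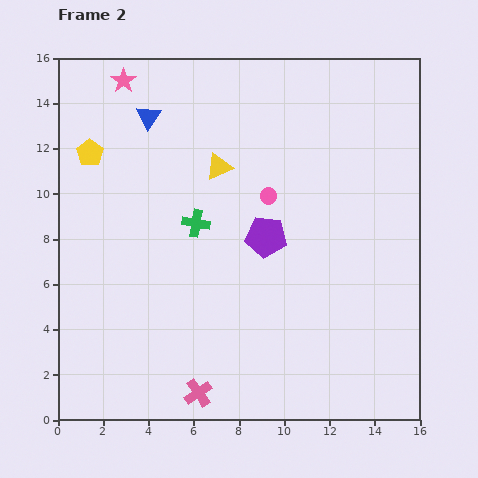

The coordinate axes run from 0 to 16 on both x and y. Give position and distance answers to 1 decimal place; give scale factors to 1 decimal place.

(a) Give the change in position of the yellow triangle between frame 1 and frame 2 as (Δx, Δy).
(-4.0, -2.1)

The yellow triangle was at (11.1, 13.3) in frame 1 and (7.1, 11.2) in frame 2.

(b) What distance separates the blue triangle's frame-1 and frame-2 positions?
6.2

The blue triangle moved from (1.0, 8.0) to (4.0, 13.4), a distance of √(3.0² + 5.4²) ≈ 6.2.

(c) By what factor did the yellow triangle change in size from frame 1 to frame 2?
1.3×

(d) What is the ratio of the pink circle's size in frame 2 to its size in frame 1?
0.6×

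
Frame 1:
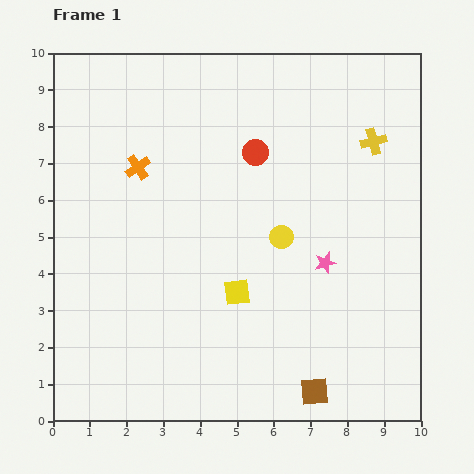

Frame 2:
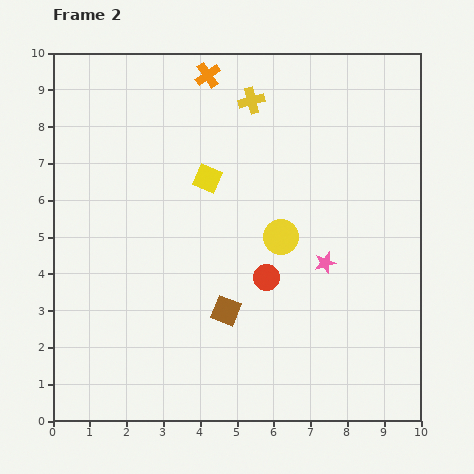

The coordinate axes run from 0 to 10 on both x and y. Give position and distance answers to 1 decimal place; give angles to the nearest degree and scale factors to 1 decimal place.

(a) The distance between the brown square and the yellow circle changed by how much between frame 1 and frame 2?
-1.8

Distance in frame 1: 4.3. Distance in frame 2: 2.5.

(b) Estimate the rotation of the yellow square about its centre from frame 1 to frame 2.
30° clockwise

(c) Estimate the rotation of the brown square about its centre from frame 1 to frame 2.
27° clockwise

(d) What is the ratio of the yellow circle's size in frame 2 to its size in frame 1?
1.4×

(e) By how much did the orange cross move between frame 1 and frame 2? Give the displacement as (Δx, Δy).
(1.9, 2.5)

The orange cross was at (2.3, 6.9) in frame 1 and (4.2, 9.4) in frame 2.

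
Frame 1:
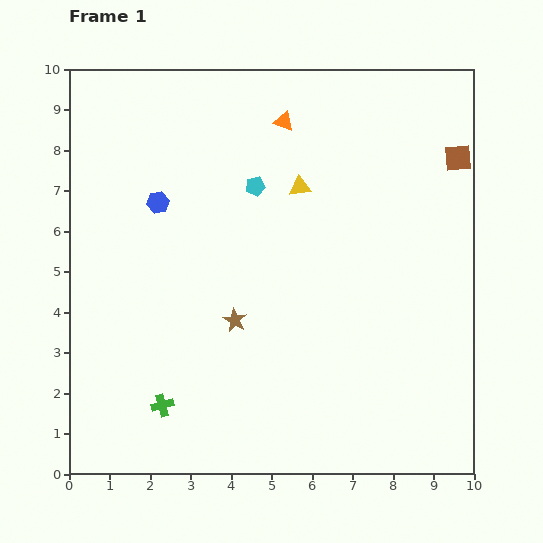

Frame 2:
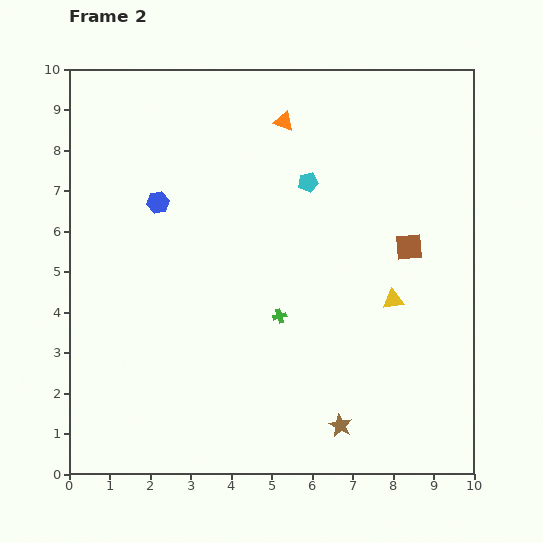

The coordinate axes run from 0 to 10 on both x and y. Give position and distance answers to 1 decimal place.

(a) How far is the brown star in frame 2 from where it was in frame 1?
3.7

The brown star moved from (4.1, 3.8) to (6.7, 1.2), a distance of √(2.6² + 2.6²) ≈ 3.7.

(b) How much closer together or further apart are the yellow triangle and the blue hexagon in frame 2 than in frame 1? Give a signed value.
+2.8

Distance in frame 1: 3.5. Distance in frame 2: 6.3.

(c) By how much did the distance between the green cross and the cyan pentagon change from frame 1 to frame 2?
-2.5

Distance in frame 1: 5.9. Distance in frame 2: 3.4.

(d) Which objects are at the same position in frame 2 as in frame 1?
the orange triangle, the blue hexagon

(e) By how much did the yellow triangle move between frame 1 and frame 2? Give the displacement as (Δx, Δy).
(2.3, -2.8)

The yellow triangle was at (5.7, 7.1) in frame 1 and (8.0, 4.3) in frame 2.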